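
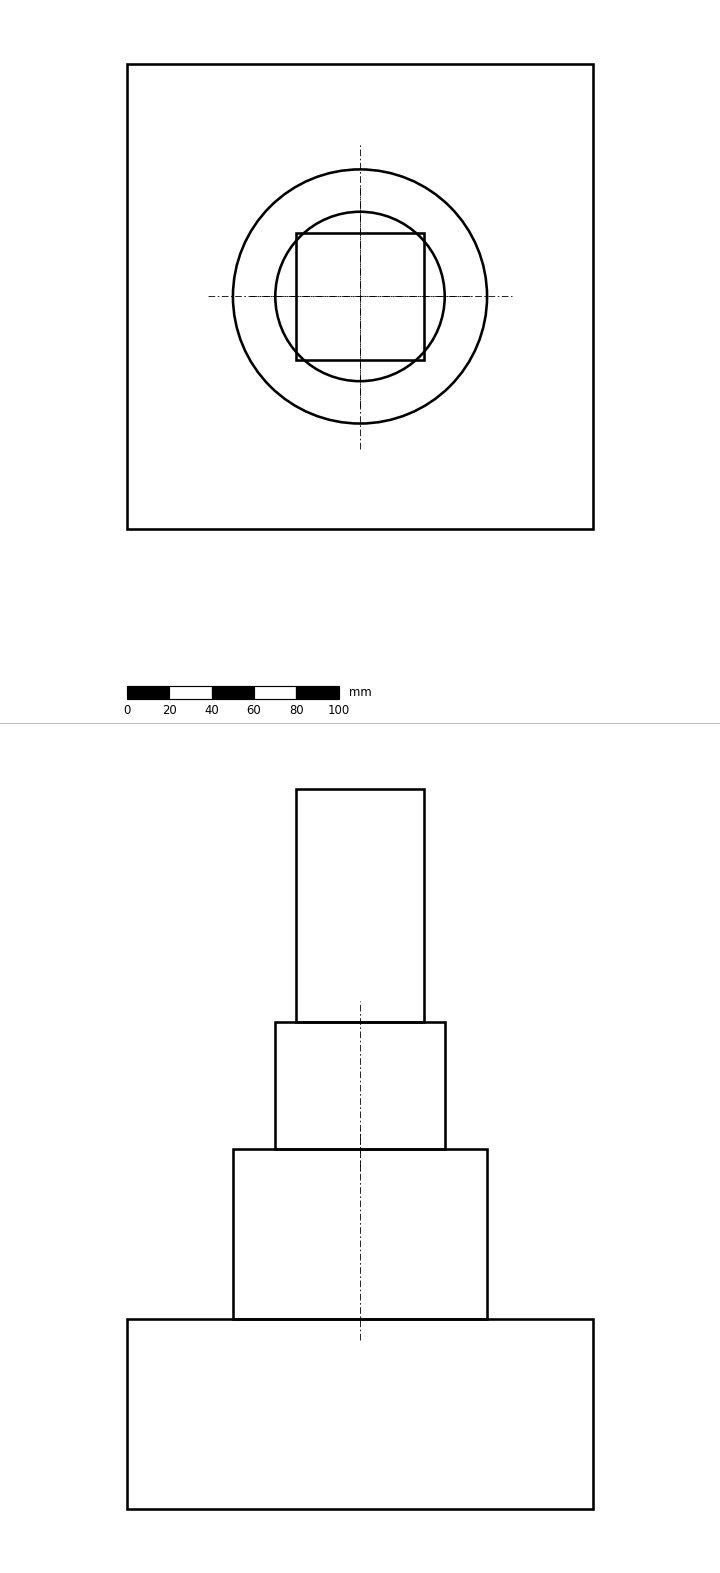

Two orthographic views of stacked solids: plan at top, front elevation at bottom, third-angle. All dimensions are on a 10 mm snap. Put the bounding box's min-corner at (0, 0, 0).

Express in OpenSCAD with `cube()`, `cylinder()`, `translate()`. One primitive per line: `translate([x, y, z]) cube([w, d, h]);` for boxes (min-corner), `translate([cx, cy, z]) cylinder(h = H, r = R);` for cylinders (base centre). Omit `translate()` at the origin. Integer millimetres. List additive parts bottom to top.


cube([220, 220, 90]);
translate([110, 110, 90]) cylinder(h = 80, r = 60);
translate([110, 110, 170]) cylinder(h = 60, r = 40);
translate([80, 80, 230]) cube([60, 60, 110]);


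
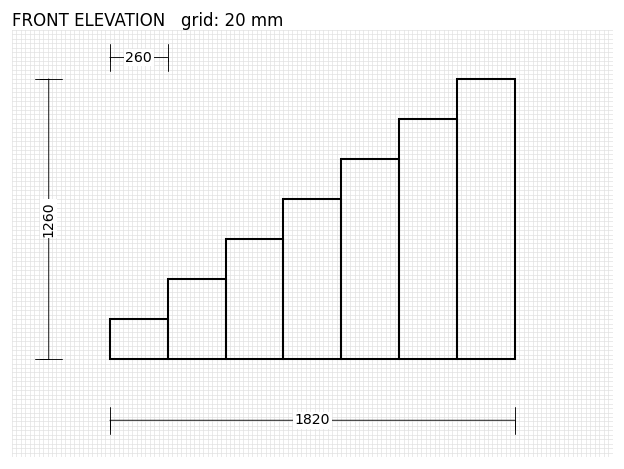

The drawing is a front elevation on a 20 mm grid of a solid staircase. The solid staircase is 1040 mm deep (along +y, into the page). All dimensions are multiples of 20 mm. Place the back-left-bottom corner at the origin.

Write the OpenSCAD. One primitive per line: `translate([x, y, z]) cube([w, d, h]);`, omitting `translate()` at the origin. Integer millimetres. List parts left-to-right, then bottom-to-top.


cube([260, 1040, 180]);
translate([260, 0, 0]) cube([260, 1040, 360]);
translate([520, 0, 0]) cube([260, 1040, 540]);
translate([780, 0, 0]) cube([260, 1040, 720]);
translate([1040, 0, 0]) cube([260, 1040, 900]);
translate([1300, 0, 0]) cube([260, 1040, 1080]);
translate([1560, 0, 0]) cube([260, 1040, 1260]);


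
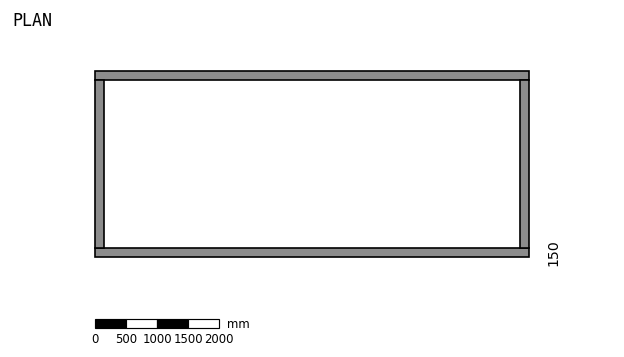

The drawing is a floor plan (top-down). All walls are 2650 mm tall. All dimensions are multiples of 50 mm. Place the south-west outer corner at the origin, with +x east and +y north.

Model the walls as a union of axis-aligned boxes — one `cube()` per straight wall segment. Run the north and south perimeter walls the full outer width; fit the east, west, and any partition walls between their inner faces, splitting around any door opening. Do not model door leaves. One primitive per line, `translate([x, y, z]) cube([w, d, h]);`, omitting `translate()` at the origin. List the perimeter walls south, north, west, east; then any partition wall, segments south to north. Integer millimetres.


cube([7000, 150, 2650]);
translate([0, 2850, 0]) cube([7000, 150, 2650]);
translate([0, 150, 0]) cube([150, 2700, 2650]);
translate([6850, 150, 0]) cube([150, 2700, 2650]);


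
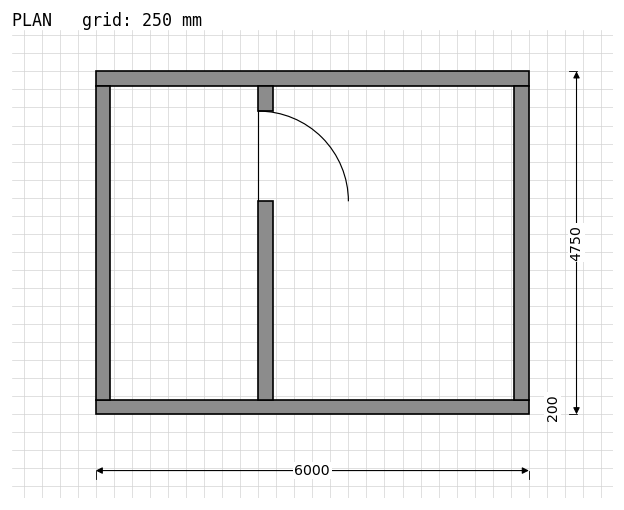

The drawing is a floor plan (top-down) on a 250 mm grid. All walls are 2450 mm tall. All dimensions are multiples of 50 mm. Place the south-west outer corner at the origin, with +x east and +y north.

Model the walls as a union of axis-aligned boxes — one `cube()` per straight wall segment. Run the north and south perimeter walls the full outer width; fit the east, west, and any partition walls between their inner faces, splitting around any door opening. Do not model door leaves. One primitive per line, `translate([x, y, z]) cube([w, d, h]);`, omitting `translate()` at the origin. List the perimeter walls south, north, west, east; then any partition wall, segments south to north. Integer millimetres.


cube([6000, 200, 2450]);
translate([0, 4550, 0]) cube([6000, 200, 2450]);
translate([0, 200, 0]) cube([200, 4350, 2450]);
translate([5800, 200, 0]) cube([200, 4350, 2450]);
translate([2250, 200, 0]) cube([200, 2750, 2450]);
translate([2250, 4200, 0]) cube([200, 350, 2450]);


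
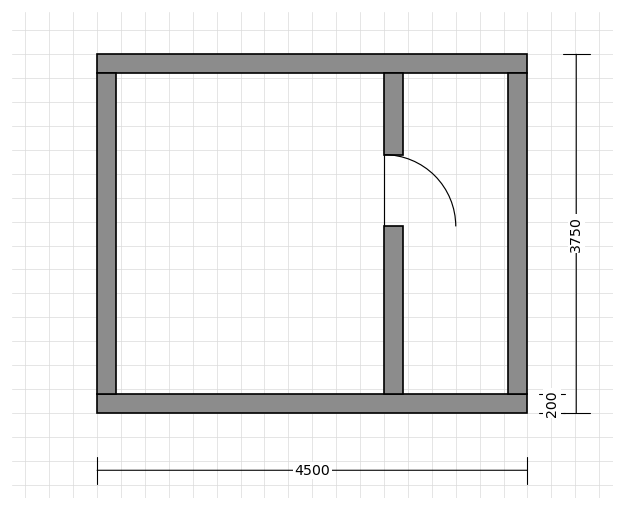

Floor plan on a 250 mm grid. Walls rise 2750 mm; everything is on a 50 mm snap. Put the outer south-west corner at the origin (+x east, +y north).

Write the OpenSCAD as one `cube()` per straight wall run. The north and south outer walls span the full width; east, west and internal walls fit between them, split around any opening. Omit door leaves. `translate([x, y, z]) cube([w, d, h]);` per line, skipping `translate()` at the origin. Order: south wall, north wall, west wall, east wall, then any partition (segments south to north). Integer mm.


cube([4500, 200, 2750]);
translate([0, 3550, 0]) cube([4500, 200, 2750]);
translate([0, 200, 0]) cube([200, 3350, 2750]);
translate([4300, 200, 0]) cube([200, 3350, 2750]);
translate([3000, 200, 0]) cube([200, 1750, 2750]);
translate([3000, 2700, 0]) cube([200, 850, 2750]);


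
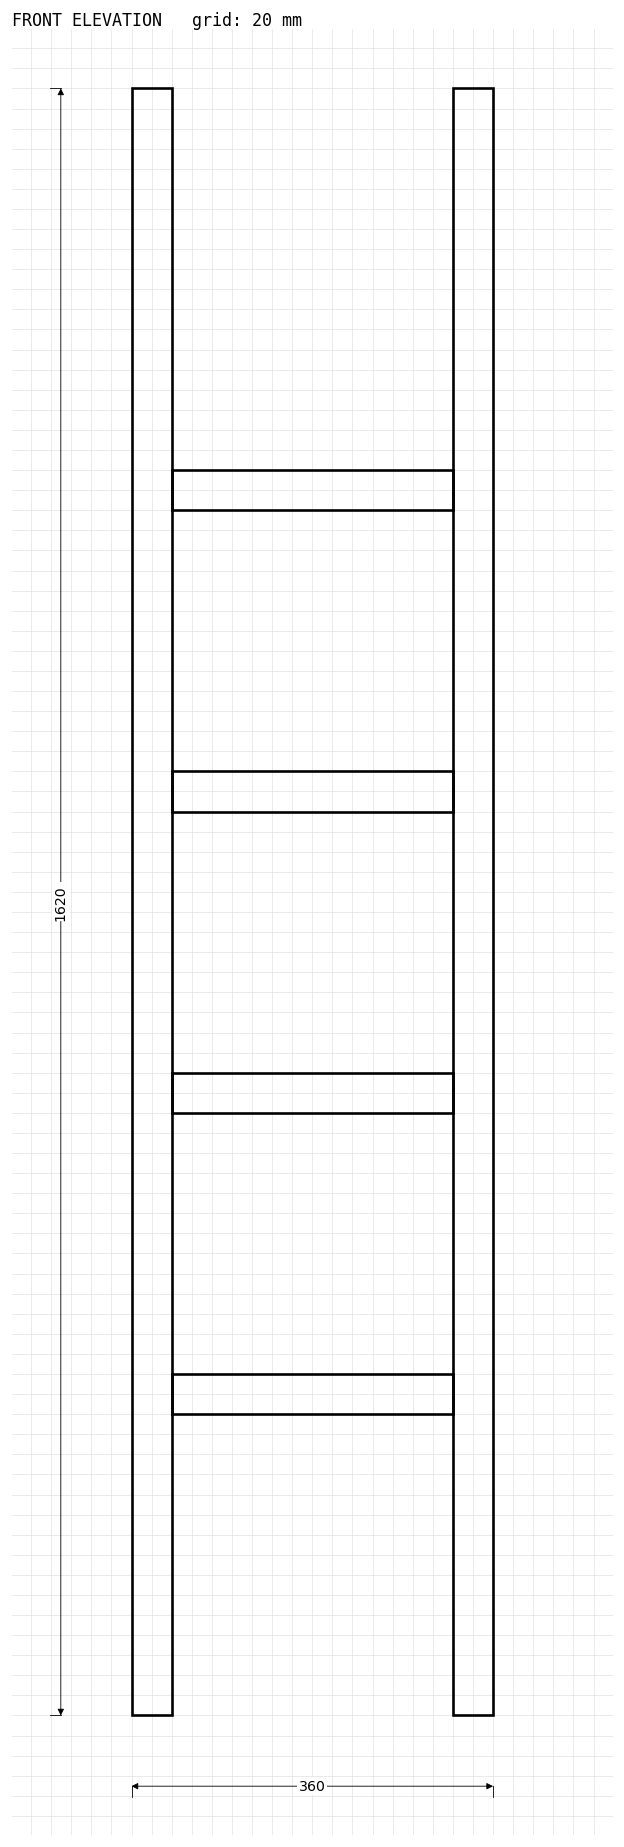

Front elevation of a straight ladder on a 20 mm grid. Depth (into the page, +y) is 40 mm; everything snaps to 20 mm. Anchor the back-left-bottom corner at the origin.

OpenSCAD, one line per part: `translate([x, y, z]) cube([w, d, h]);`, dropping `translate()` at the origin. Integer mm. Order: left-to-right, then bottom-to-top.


cube([40, 40, 1620]);
translate([40, 0, 300]) cube([280, 40, 40]);
translate([40, 0, 600]) cube([280, 40, 40]);
translate([40, 0, 900]) cube([280, 40, 40]);
translate([40, 0, 1200]) cube([280, 40, 40]);
translate([320, 0, 0]) cube([40, 40, 1620]);


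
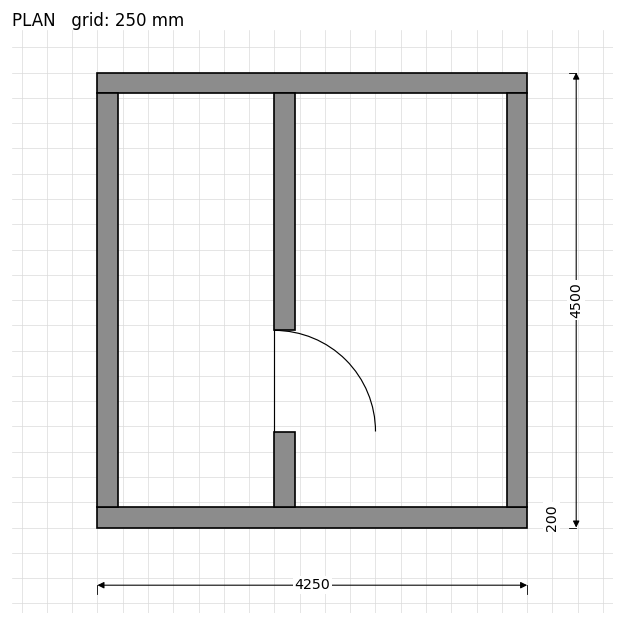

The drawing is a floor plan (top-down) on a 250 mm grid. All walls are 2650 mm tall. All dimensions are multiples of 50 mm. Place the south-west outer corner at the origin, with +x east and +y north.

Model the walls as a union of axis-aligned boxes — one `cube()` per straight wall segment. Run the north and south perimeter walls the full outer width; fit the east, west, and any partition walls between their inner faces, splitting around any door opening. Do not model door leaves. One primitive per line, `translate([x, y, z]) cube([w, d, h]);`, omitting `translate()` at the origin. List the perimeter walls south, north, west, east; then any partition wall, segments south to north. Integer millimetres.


cube([4250, 200, 2650]);
translate([0, 4300, 0]) cube([4250, 200, 2650]);
translate([0, 200, 0]) cube([200, 4100, 2650]);
translate([4050, 200, 0]) cube([200, 4100, 2650]);
translate([1750, 200, 0]) cube([200, 750, 2650]);
translate([1750, 1950, 0]) cube([200, 2350, 2650]);


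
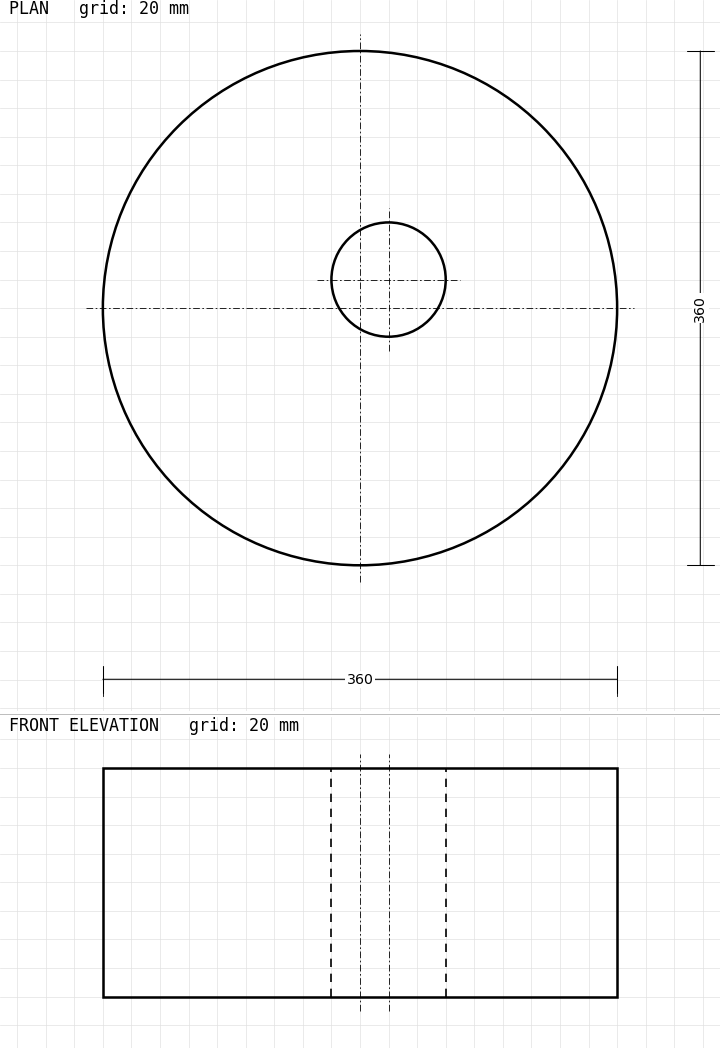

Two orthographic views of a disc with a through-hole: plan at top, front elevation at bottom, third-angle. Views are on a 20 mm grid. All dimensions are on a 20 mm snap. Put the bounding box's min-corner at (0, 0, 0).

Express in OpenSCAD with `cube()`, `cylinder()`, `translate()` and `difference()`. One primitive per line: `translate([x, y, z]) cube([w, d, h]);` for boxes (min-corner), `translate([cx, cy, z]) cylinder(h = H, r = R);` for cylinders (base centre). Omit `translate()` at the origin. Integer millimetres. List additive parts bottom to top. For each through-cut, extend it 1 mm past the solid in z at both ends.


difference() {
  translate([180, 180, 0]) cylinder(h = 160, r = 180);
  translate([200, 200, -1]) cylinder(h = 162, r = 40);
}


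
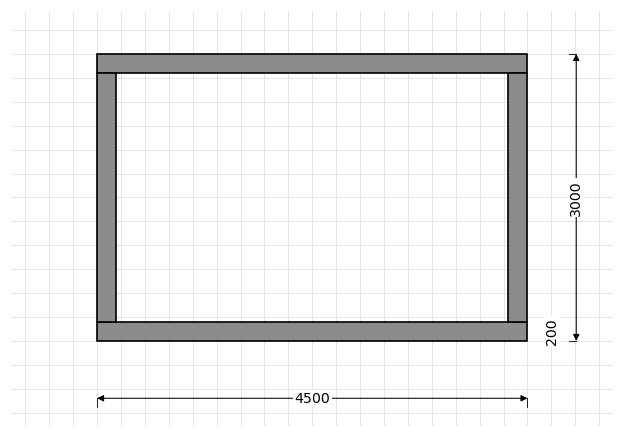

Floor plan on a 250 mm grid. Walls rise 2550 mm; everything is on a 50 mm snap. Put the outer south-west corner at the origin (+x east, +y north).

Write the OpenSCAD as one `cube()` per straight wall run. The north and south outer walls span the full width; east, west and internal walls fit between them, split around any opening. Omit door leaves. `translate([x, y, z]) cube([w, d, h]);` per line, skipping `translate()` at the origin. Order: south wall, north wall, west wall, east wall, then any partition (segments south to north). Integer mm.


cube([4500, 200, 2550]);
translate([0, 2800, 0]) cube([4500, 200, 2550]);
translate([0, 200, 0]) cube([200, 2600, 2550]);
translate([4300, 200, 0]) cube([200, 2600, 2550]);


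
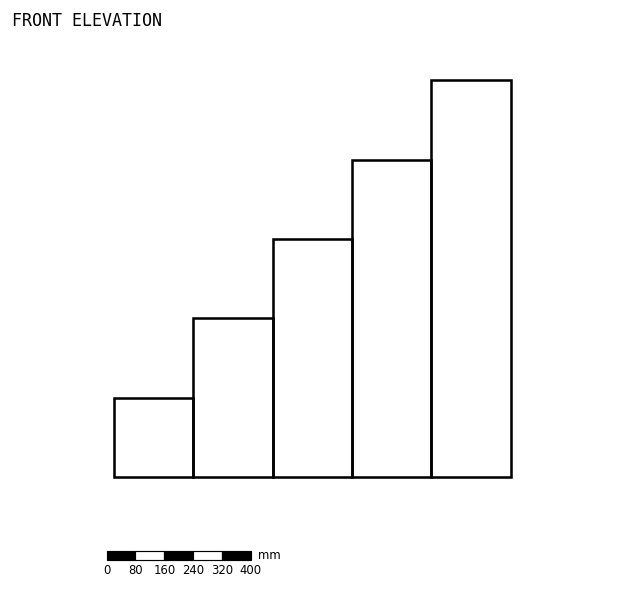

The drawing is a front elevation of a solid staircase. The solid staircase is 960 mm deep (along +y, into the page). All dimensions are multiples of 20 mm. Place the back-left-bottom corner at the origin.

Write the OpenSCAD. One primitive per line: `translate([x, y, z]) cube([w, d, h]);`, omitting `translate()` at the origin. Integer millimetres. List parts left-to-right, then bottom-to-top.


cube([220, 960, 220]);
translate([220, 0, 0]) cube([220, 960, 440]);
translate([440, 0, 0]) cube([220, 960, 660]);
translate([660, 0, 0]) cube([220, 960, 880]);
translate([880, 0, 0]) cube([220, 960, 1100]);


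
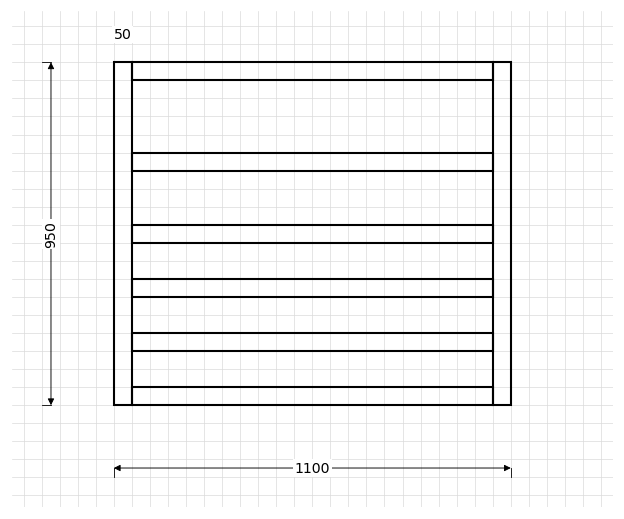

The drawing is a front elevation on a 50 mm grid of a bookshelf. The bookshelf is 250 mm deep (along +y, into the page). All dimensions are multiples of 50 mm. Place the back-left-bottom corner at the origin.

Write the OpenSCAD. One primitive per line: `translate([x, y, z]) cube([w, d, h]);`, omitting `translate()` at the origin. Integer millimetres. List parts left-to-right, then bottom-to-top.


cube([50, 250, 950]);
translate([50, 0, 0]) cube([1000, 250, 50]);
translate([50, 0, 150]) cube([1000, 250, 50]);
translate([50, 0, 300]) cube([1000, 250, 50]);
translate([50, 0, 450]) cube([1000, 250, 50]);
translate([50, 0, 650]) cube([1000, 250, 50]);
translate([50, 0, 900]) cube([1000, 250, 50]);
translate([1050, 0, 0]) cube([50, 250, 950]);


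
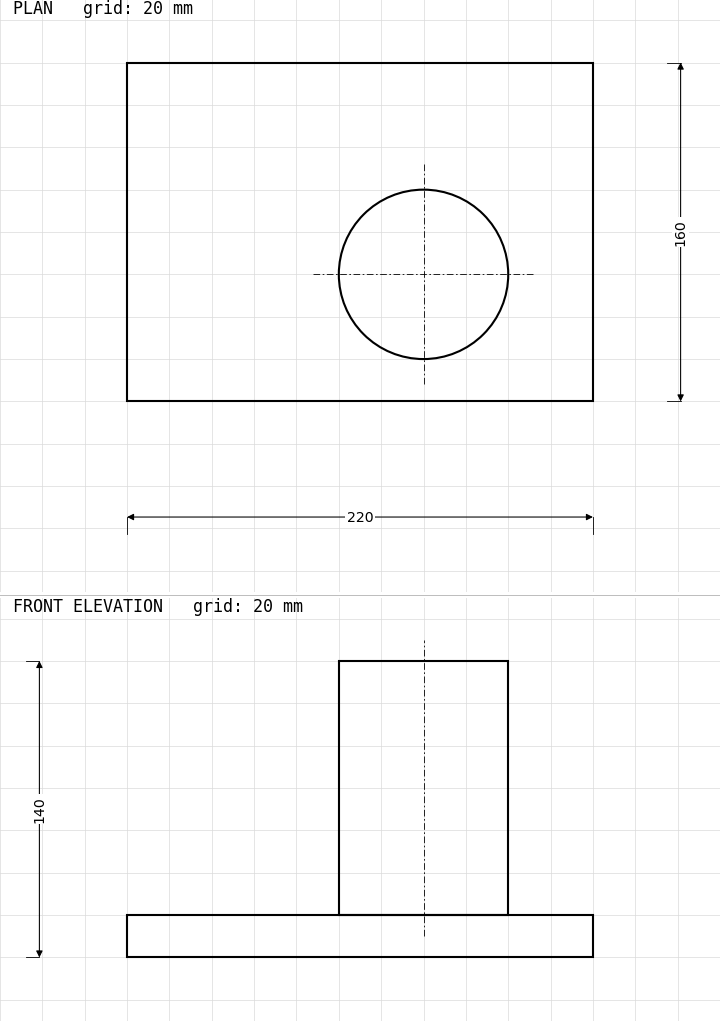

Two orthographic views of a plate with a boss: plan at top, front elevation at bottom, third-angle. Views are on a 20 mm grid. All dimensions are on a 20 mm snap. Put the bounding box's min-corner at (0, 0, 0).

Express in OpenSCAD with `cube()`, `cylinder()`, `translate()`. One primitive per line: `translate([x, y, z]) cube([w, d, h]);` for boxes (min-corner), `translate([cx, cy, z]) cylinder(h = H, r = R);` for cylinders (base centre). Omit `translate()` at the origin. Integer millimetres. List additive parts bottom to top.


cube([220, 160, 20]);
translate([140, 60, 20]) cylinder(h = 120, r = 40);


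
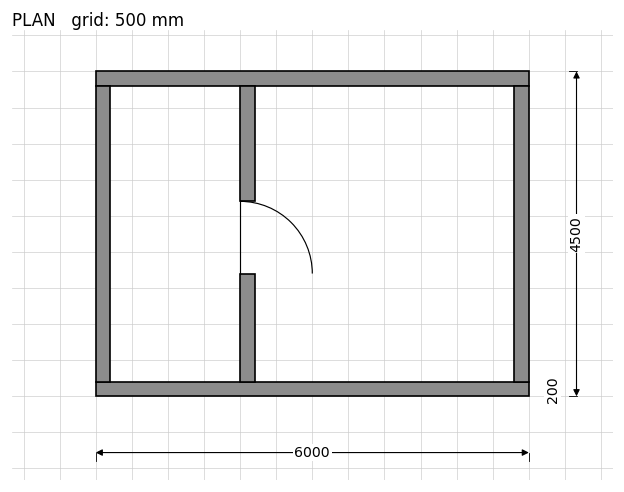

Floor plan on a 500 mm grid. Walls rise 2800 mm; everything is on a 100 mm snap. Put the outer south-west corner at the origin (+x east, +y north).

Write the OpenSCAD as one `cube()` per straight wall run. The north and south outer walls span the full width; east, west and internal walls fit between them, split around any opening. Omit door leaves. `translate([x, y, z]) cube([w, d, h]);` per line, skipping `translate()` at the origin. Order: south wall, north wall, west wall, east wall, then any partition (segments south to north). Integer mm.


cube([6000, 200, 2800]);
translate([0, 4300, 0]) cube([6000, 200, 2800]);
translate([0, 200, 0]) cube([200, 4100, 2800]);
translate([5800, 200, 0]) cube([200, 4100, 2800]);
translate([2000, 200, 0]) cube([200, 1500, 2800]);
translate([2000, 2700, 0]) cube([200, 1600, 2800]);


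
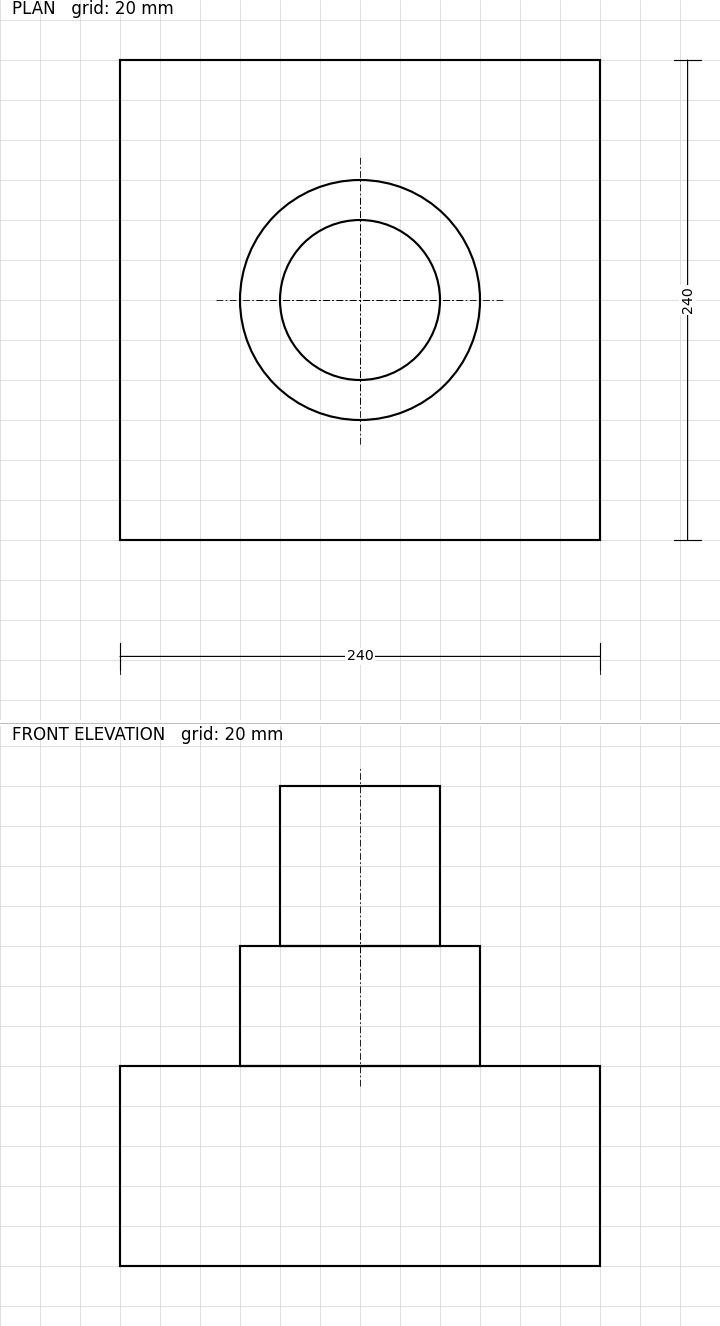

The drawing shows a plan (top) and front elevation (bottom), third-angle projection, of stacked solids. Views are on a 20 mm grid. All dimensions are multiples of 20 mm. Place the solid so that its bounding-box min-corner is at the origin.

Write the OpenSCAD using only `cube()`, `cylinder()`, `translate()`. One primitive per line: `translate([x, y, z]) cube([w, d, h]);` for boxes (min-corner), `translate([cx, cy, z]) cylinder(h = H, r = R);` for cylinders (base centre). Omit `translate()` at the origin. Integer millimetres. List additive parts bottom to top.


cube([240, 240, 100]);
translate([120, 120, 100]) cylinder(h = 60, r = 60);
translate([120, 120, 160]) cylinder(h = 80, r = 40);


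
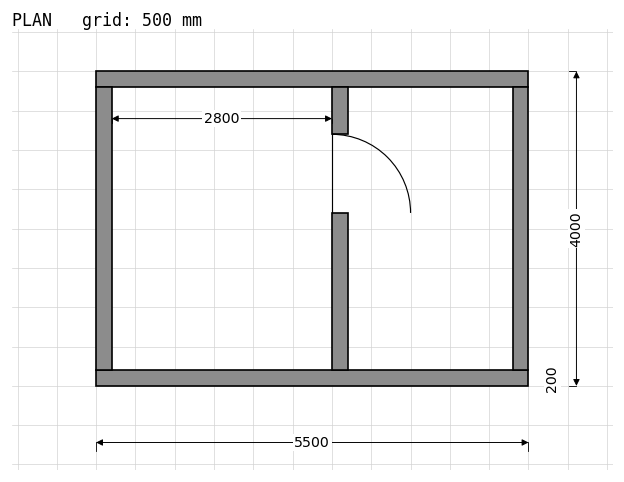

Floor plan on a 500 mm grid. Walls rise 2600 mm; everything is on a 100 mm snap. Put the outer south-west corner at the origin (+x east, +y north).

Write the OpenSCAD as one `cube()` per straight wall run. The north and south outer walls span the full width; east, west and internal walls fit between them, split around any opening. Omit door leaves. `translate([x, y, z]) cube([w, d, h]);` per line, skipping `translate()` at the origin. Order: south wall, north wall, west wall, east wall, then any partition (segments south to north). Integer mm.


cube([5500, 200, 2600]);
translate([0, 3800, 0]) cube([5500, 200, 2600]);
translate([0, 200, 0]) cube([200, 3600, 2600]);
translate([5300, 200, 0]) cube([200, 3600, 2600]);
translate([3000, 200, 0]) cube([200, 2000, 2600]);
translate([3000, 3200, 0]) cube([200, 600, 2600]);


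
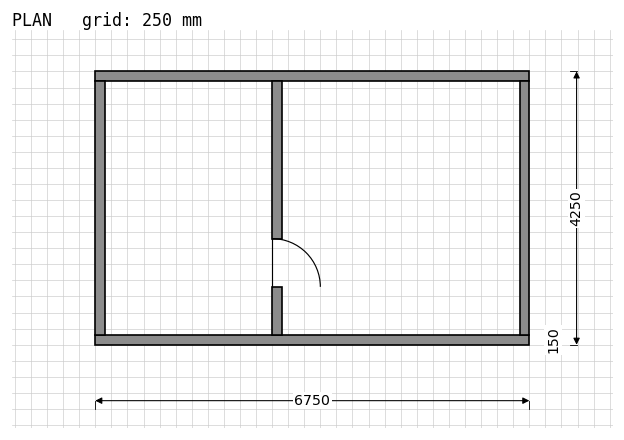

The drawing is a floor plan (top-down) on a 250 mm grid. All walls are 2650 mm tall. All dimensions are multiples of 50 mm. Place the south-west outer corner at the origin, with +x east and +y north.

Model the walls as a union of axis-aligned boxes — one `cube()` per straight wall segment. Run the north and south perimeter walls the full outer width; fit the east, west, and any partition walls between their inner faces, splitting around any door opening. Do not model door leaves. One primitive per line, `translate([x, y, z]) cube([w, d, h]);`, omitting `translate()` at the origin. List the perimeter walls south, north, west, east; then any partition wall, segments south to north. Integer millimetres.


cube([6750, 150, 2650]);
translate([0, 4100, 0]) cube([6750, 150, 2650]);
translate([0, 150, 0]) cube([150, 3950, 2650]);
translate([6600, 150, 0]) cube([150, 3950, 2650]);
translate([2750, 150, 0]) cube([150, 750, 2650]);
translate([2750, 1650, 0]) cube([150, 2450, 2650]);


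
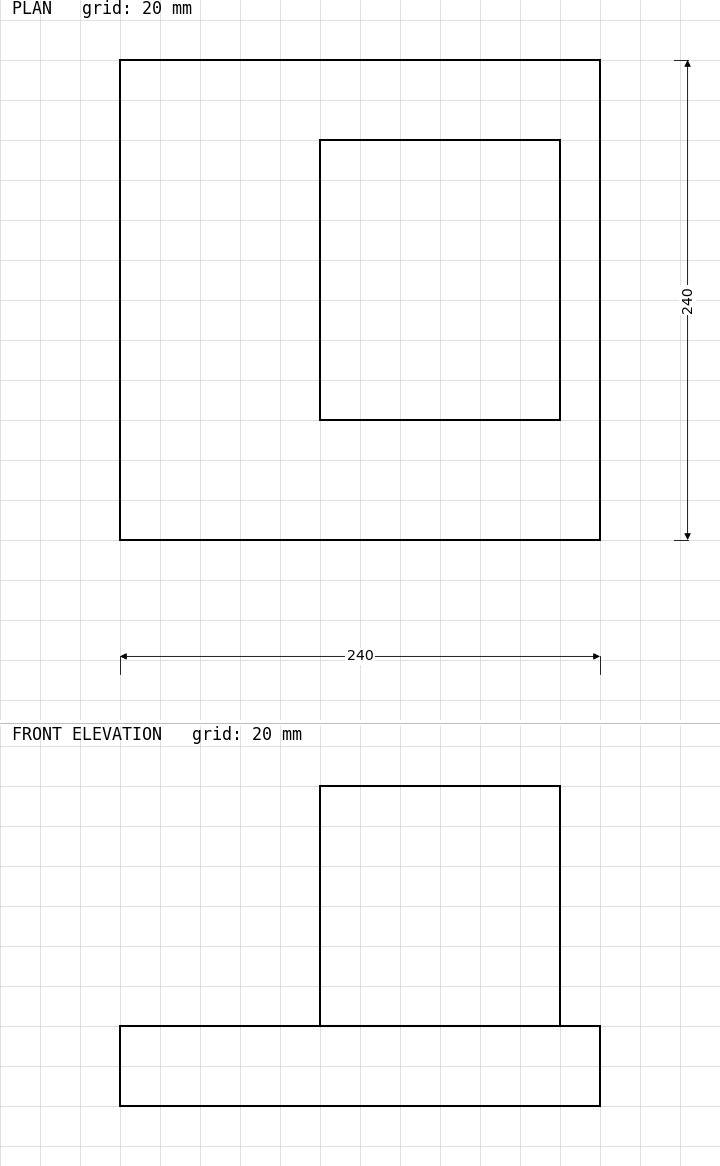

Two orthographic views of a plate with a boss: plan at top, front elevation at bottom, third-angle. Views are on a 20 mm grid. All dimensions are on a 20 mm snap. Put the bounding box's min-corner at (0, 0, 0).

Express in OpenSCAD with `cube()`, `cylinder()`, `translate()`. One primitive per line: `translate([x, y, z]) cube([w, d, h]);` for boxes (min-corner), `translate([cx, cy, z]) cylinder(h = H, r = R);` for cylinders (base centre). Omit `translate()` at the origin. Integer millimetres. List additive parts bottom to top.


cube([240, 240, 40]);
translate([100, 60, 40]) cube([120, 140, 120]);


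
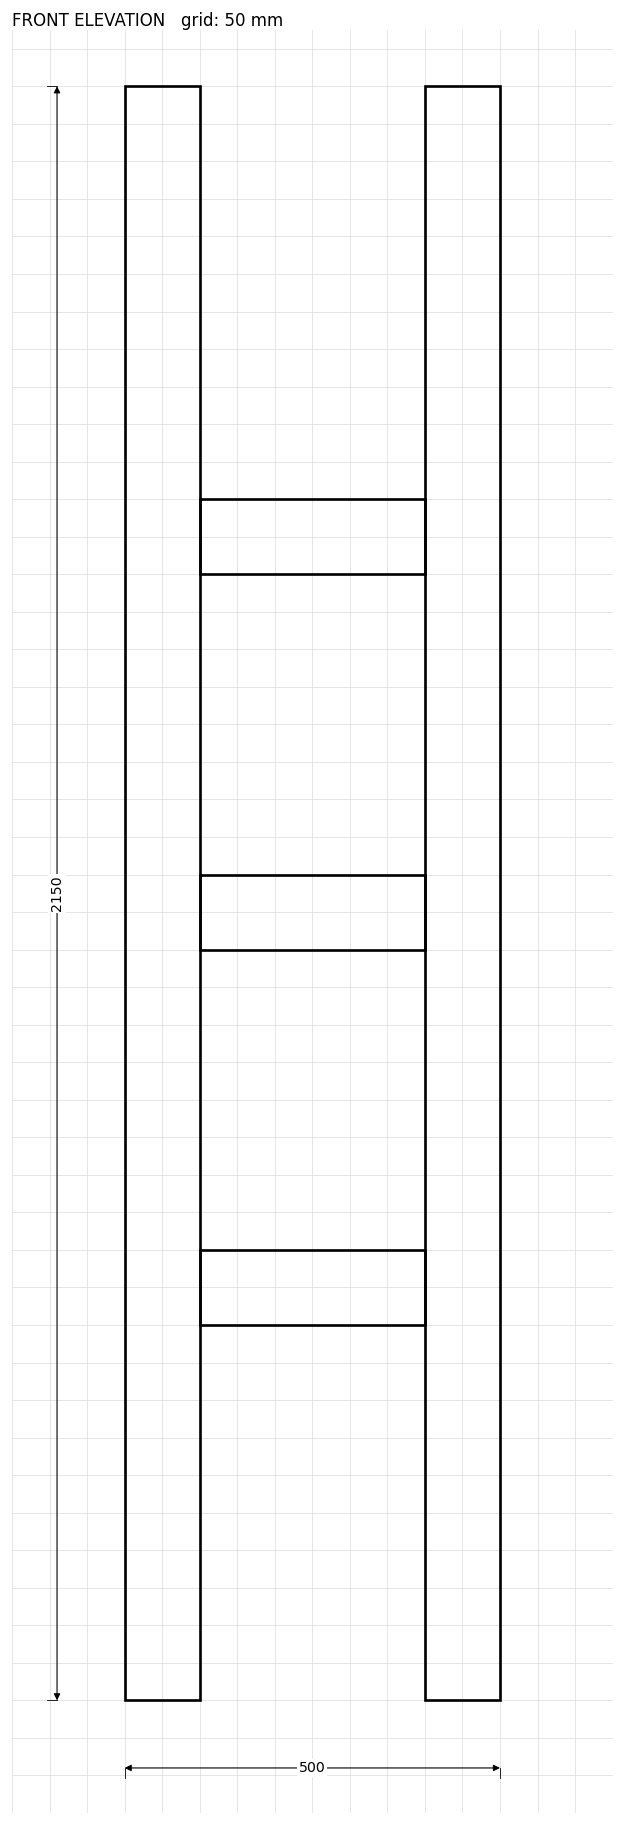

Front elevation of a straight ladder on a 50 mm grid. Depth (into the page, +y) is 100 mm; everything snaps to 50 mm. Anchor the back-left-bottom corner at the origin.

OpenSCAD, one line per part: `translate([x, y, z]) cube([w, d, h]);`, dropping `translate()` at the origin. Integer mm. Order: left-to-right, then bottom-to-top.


cube([100, 100, 2150]);
translate([100, 0, 500]) cube([300, 100, 100]);
translate([100, 0, 1000]) cube([300, 100, 100]);
translate([100, 0, 1500]) cube([300, 100, 100]);
translate([400, 0, 0]) cube([100, 100, 2150]);


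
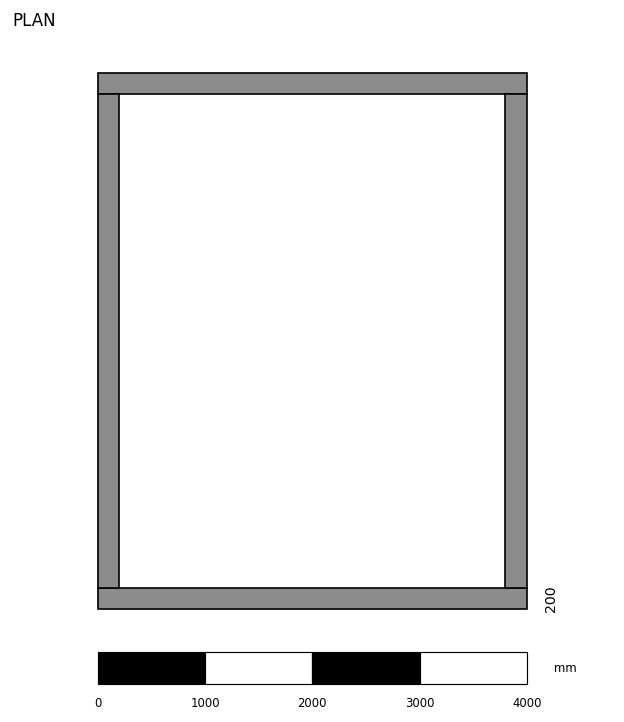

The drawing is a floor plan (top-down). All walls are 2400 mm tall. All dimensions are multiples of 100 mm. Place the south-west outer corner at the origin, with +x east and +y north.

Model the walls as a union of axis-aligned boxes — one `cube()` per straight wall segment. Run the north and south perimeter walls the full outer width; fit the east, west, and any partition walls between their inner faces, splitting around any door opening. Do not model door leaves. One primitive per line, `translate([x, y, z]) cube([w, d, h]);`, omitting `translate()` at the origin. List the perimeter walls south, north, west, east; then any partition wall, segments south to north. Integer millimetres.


cube([4000, 200, 2400]);
translate([0, 4800, 0]) cube([4000, 200, 2400]);
translate([0, 200, 0]) cube([200, 4600, 2400]);
translate([3800, 200, 0]) cube([200, 4600, 2400]);


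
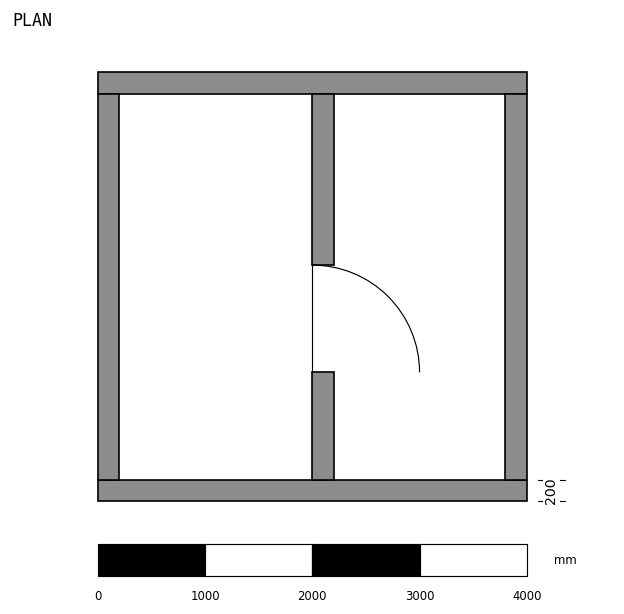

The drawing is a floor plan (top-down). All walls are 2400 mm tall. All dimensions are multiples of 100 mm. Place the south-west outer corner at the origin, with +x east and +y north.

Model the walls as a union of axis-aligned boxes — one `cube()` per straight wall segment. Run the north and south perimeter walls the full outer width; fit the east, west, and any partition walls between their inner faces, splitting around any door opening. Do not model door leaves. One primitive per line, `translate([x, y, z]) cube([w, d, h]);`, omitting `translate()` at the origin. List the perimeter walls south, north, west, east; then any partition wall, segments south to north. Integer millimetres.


cube([4000, 200, 2400]);
translate([0, 3800, 0]) cube([4000, 200, 2400]);
translate([0, 200, 0]) cube([200, 3600, 2400]);
translate([3800, 200, 0]) cube([200, 3600, 2400]);
translate([2000, 200, 0]) cube([200, 1000, 2400]);
translate([2000, 2200, 0]) cube([200, 1600, 2400]);


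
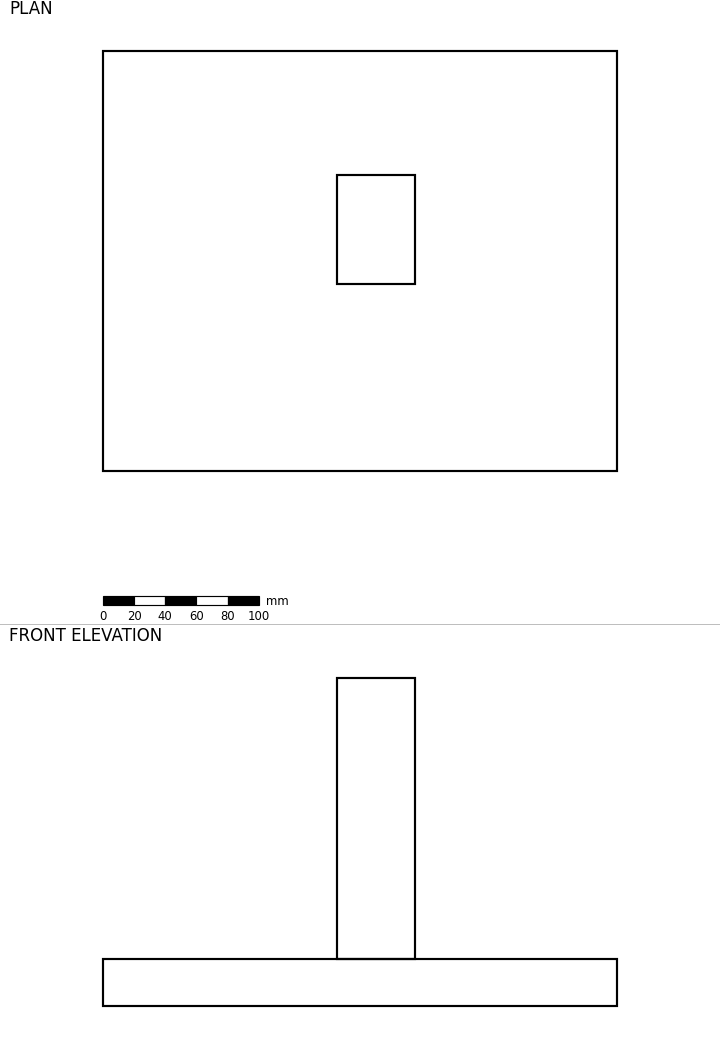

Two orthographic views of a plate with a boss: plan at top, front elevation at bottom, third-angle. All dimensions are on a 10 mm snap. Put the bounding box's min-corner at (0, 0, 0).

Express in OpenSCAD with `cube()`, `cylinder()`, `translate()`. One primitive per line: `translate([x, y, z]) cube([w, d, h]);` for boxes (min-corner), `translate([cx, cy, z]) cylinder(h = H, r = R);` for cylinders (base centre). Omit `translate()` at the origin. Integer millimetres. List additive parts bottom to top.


cube([330, 270, 30]);
translate([150, 120, 30]) cube([50, 70, 180]);


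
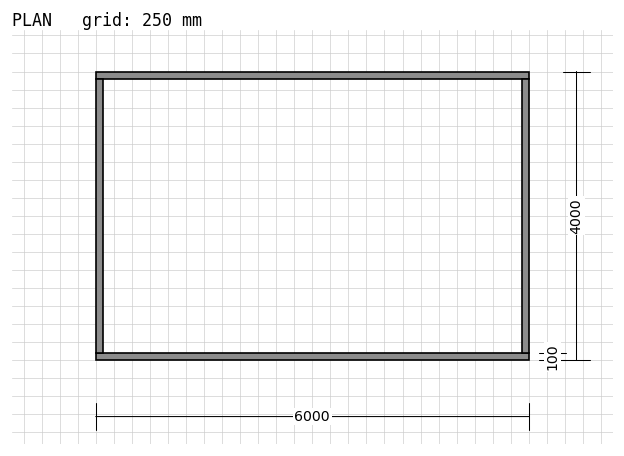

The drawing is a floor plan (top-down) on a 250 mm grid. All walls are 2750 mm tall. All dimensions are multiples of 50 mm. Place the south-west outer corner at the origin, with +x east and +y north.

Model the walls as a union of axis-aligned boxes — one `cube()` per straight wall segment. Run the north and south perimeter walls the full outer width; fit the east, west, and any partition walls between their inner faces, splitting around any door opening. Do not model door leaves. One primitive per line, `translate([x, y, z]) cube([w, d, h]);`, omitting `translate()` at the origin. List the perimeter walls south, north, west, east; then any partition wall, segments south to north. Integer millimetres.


cube([6000, 100, 2750]);
translate([0, 3900, 0]) cube([6000, 100, 2750]);
translate([0, 100, 0]) cube([100, 3800, 2750]);
translate([5900, 100, 0]) cube([100, 3800, 2750]);


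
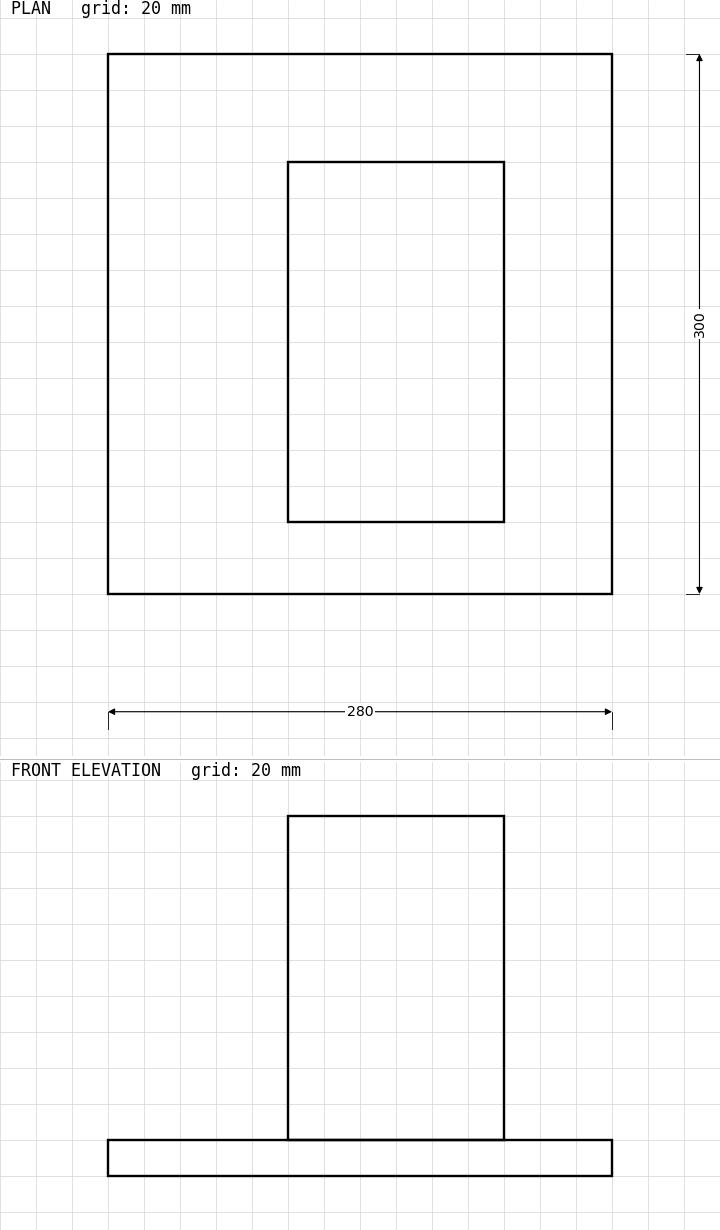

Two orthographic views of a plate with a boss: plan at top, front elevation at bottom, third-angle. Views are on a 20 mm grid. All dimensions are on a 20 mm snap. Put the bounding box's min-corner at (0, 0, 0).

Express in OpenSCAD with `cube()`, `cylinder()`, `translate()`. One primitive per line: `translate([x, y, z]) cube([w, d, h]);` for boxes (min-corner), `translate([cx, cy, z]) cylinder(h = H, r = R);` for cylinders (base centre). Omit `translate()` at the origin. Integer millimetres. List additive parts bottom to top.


cube([280, 300, 20]);
translate([100, 40, 20]) cube([120, 200, 180]);


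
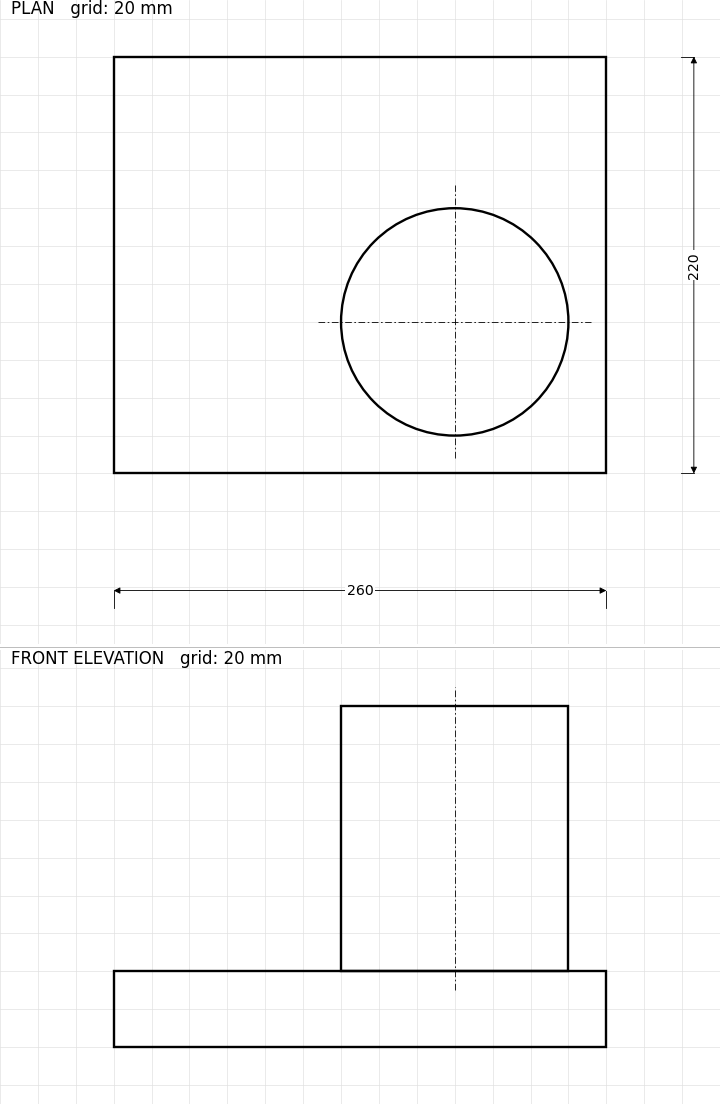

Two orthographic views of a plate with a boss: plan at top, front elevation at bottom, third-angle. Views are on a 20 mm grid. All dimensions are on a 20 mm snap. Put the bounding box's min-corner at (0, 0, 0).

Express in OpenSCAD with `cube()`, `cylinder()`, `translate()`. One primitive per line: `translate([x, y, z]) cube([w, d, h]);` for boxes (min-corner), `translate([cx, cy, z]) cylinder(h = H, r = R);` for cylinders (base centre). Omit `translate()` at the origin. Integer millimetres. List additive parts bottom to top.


cube([260, 220, 40]);
translate([180, 80, 40]) cylinder(h = 140, r = 60);


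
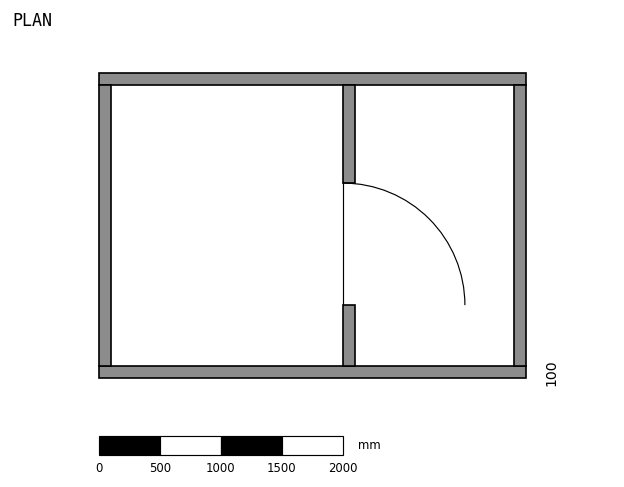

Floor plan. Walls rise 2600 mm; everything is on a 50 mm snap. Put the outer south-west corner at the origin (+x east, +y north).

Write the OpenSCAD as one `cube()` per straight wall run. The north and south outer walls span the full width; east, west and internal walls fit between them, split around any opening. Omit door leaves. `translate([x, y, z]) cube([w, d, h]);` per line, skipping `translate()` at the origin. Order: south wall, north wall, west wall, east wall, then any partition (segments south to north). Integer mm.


cube([3500, 100, 2600]);
translate([0, 2400, 0]) cube([3500, 100, 2600]);
translate([0, 100, 0]) cube([100, 2300, 2600]);
translate([3400, 100, 0]) cube([100, 2300, 2600]);
translate([2000, 100, 0]) cube([100, 500, 2600]);
translate([2000, 1600, 0]) cube([100, 800, 2600]);


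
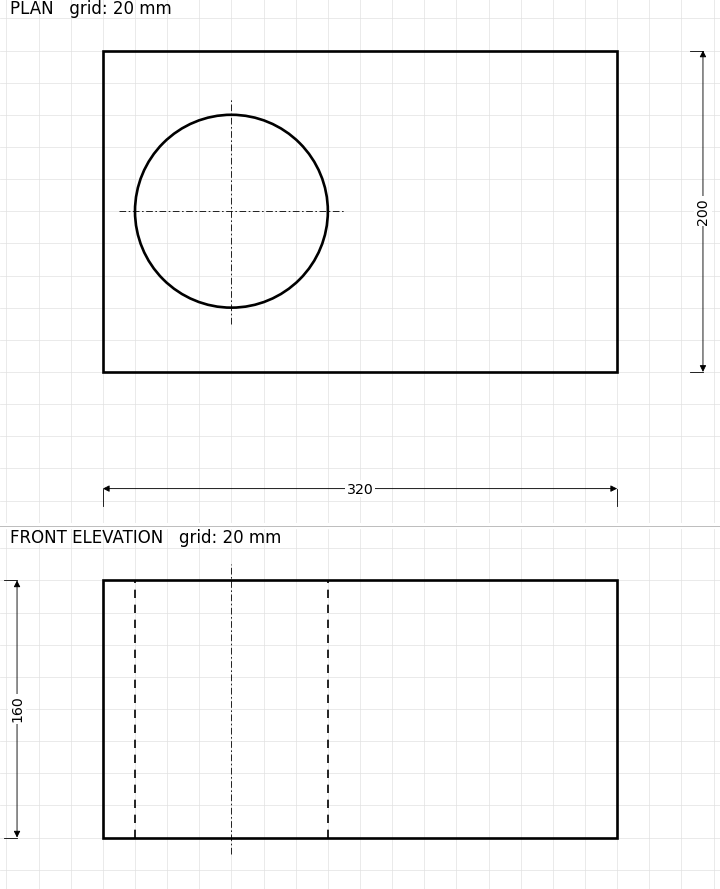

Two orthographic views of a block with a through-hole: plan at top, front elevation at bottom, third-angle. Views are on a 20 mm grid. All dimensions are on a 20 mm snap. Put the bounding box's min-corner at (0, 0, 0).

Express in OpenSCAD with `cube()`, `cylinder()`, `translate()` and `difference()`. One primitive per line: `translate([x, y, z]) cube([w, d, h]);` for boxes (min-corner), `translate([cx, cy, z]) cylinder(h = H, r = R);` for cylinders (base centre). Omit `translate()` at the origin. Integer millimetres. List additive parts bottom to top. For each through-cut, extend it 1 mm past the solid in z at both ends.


difference() {
  cube([320, 200, 160]);
  translate([80, 100, -1]) cylinder(h = 162, r = 60);
}


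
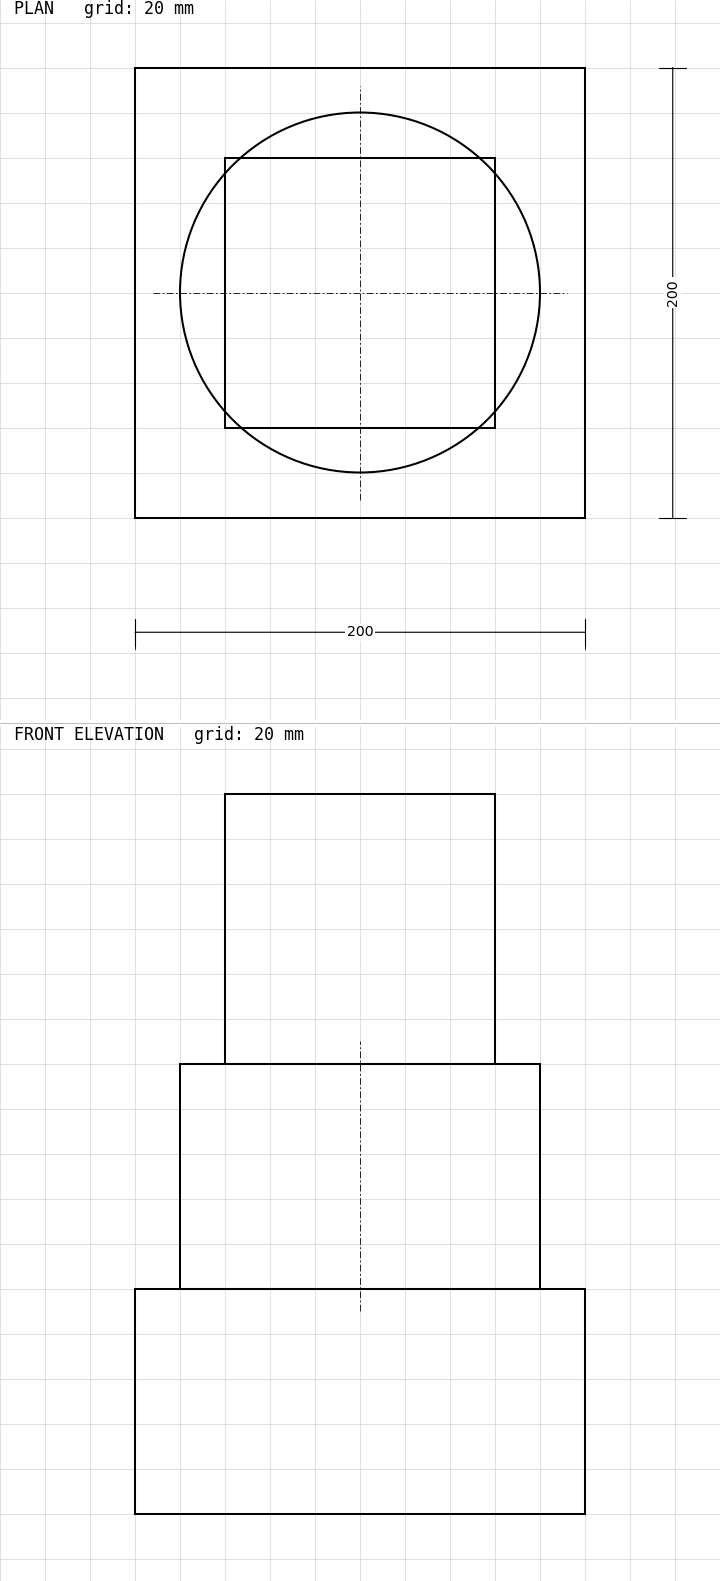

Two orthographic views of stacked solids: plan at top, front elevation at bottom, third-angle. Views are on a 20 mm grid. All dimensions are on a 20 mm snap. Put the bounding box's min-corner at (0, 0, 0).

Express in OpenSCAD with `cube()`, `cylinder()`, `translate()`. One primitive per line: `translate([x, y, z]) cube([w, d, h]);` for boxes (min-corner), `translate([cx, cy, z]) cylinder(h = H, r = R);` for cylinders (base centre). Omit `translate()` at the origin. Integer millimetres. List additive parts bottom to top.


cube([200, 200, 100]);
translate([100, 100, 100]) cylinder(h = 100, r = 80);
translate([40, 40, 200]) cube([120, 120, 120]);


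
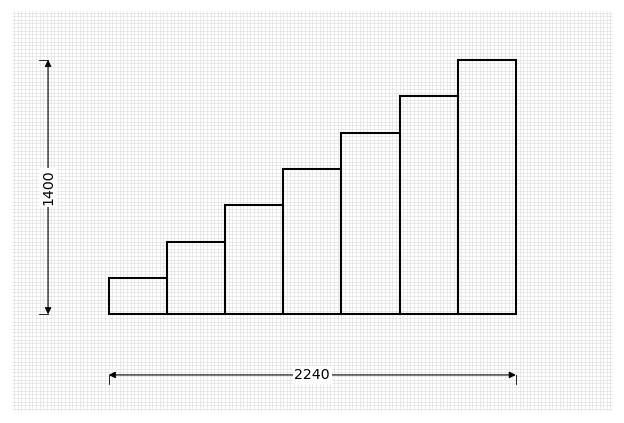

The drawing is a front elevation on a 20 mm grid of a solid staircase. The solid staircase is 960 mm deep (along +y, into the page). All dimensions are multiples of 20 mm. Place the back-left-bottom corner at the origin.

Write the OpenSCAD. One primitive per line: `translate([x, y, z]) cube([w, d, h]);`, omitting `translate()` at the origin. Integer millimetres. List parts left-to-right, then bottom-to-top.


cube([320, 960, 200]);
translate([320, 0, 0]) cube([320, 960, 400]);
translate([640, 0, 0]) cube([320, 960, 600]);
translate([960, 0, 0]) cube([320, 960, 800]);
translate([1280, 0, 0]) cube([320, 960, 1000]);
translate([1600, 0, 0]) cube([320, 960, 1200]);
translate([1920, 0, 0]) cube([320, 960, 1400]);


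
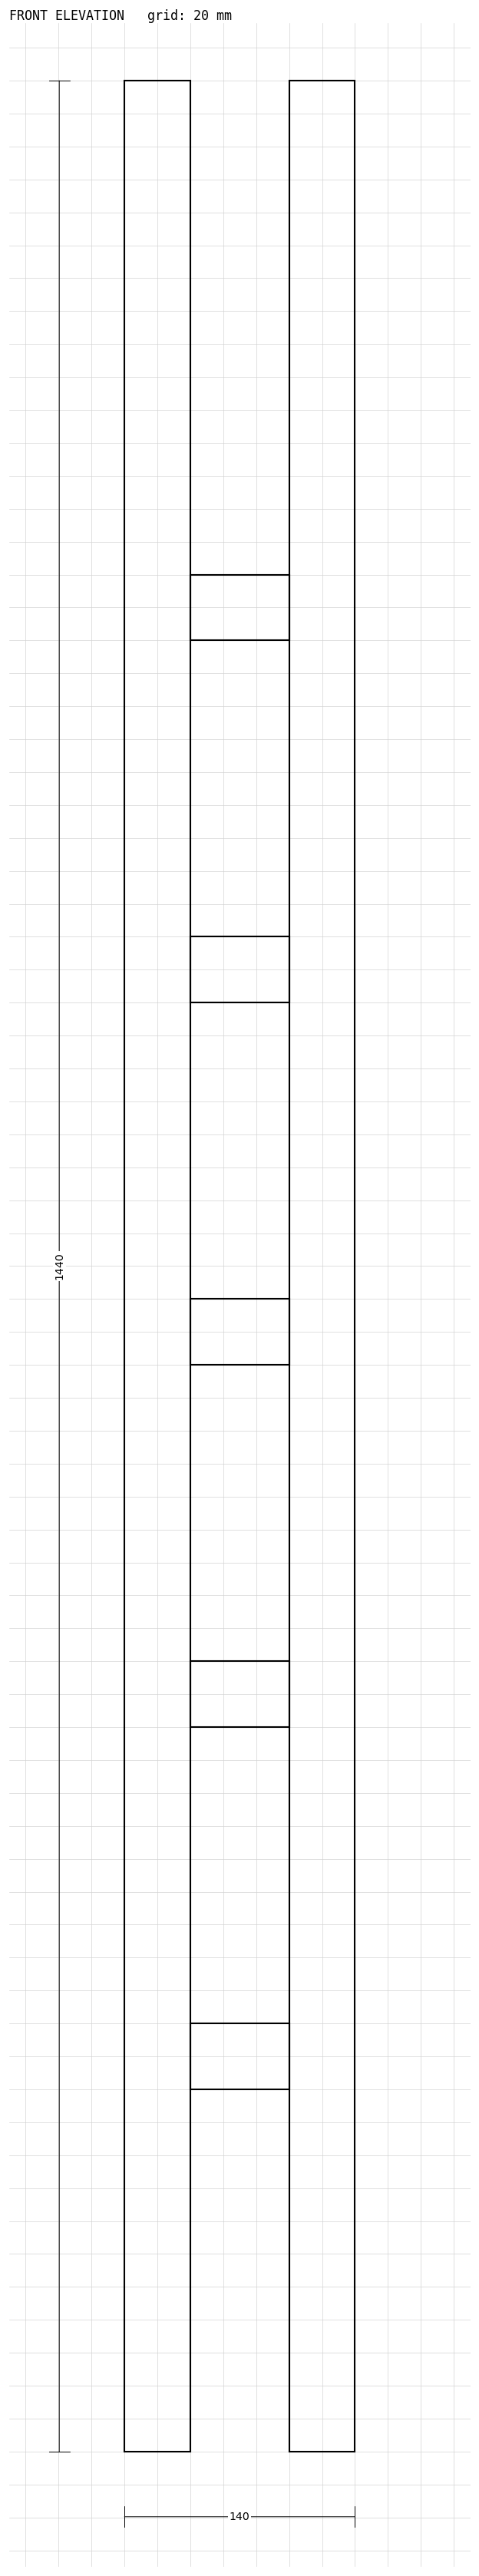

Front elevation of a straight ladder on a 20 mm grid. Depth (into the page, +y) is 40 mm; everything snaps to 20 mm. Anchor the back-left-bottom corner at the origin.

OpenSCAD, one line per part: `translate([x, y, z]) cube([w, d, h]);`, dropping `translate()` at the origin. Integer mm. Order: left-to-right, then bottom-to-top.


cube([40, 40, 1440]);
translate([40, 0, 220]) cube([60, 40, 40]);
translate([40, 0, 440]) cube([60, 40, 40]);
translate([40, 0, 660]) cube([60, 40, 40]);
translate([40, 0, 880]) cube([60, 40, 40]);
translate([40, 0, 1100]) cube([60, 40, 40]);
translate([100, 0, 0]) cube([40, 40, 1440]);


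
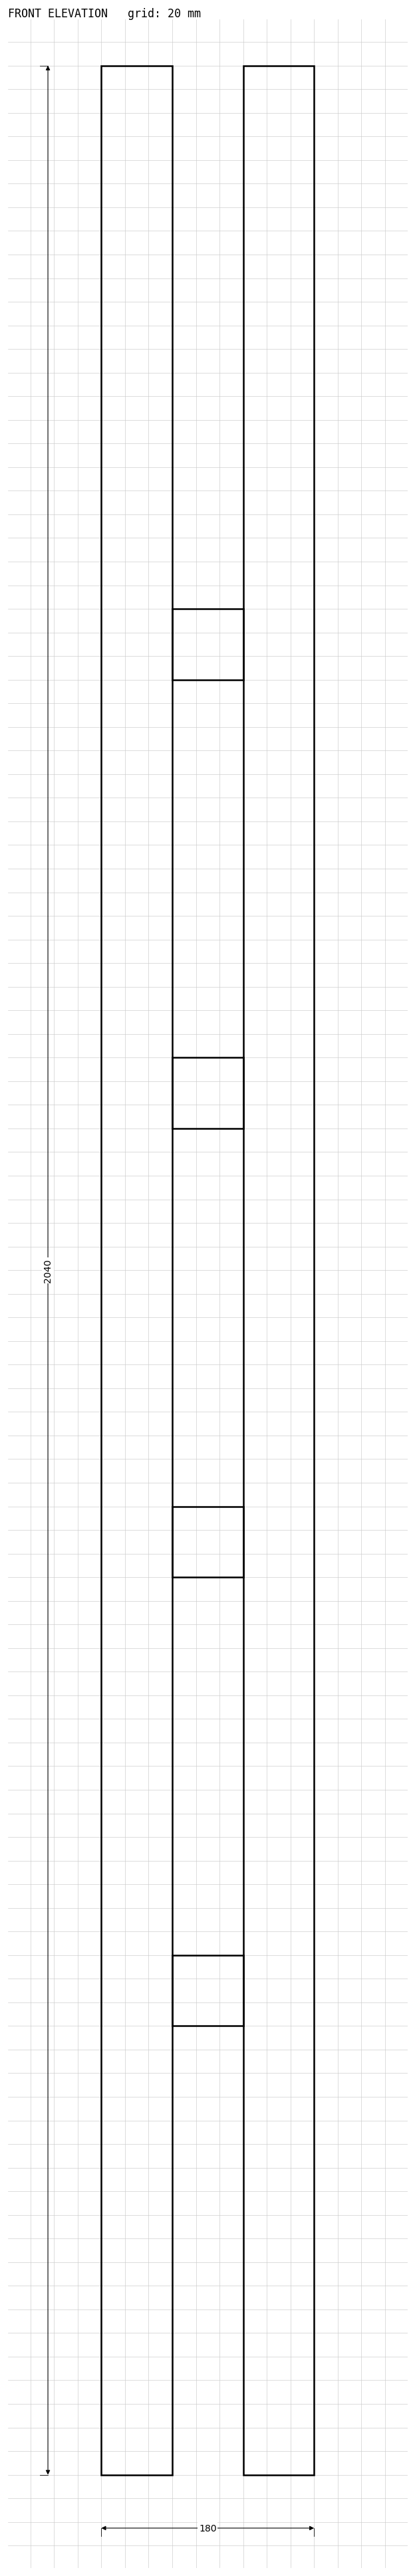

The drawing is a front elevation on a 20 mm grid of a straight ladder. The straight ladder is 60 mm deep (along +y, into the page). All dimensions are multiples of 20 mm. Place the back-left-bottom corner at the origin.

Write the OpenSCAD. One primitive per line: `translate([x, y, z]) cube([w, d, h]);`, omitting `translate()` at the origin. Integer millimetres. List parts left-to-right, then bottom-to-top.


cube([60, 60, 2040]);
translate([60, 0, 380]) cube([60, 60, 60]);
translate([60, 0, 760]) cube([60, 60, 60]);
translate([60, 0, 1140]) cube([60, 60, 60]);
translate([60, 0, 1520]) cube([60, 60, 60]);
translate([120, 0, 0]) cube([60, 60, 2040]);


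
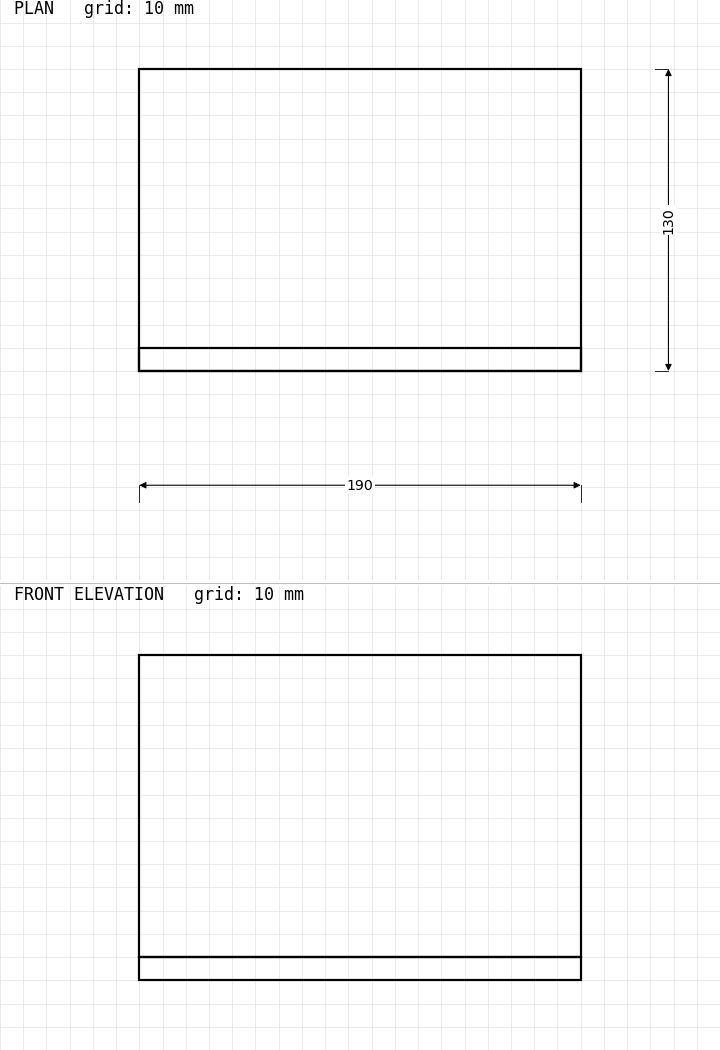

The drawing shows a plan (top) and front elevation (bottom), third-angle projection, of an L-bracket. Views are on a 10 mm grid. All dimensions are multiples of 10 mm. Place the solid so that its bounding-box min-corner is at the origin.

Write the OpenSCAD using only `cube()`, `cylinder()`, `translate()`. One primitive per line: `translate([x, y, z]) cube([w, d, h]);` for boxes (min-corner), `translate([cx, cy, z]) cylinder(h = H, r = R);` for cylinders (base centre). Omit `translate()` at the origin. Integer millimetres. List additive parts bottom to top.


cube([190, 130, 10]);
translate([0, 0, 10]) cube([190, 10, 130]);


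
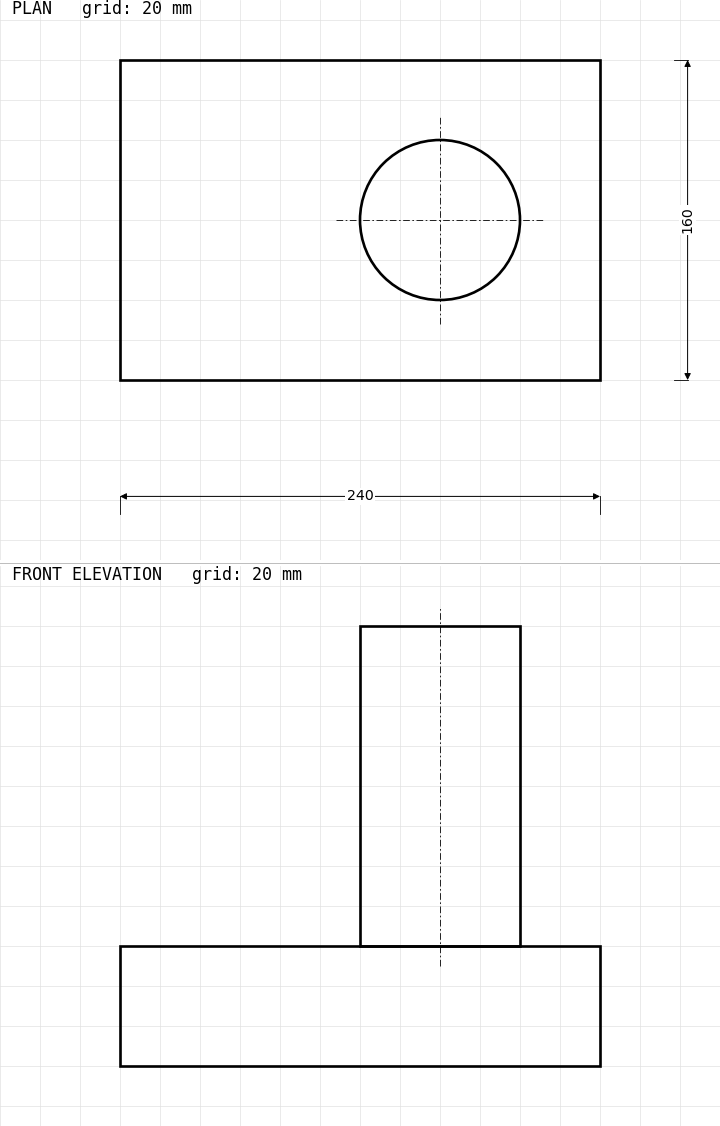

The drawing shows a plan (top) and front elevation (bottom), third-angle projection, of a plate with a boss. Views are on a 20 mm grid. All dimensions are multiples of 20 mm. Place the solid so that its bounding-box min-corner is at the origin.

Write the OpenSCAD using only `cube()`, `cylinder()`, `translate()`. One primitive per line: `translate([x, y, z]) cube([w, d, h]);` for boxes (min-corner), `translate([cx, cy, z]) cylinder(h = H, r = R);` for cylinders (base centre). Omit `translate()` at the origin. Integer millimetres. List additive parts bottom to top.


cube([240, 160, 60]);
translate([160, 80, 60]) cylinder(h = 160, r = 40);


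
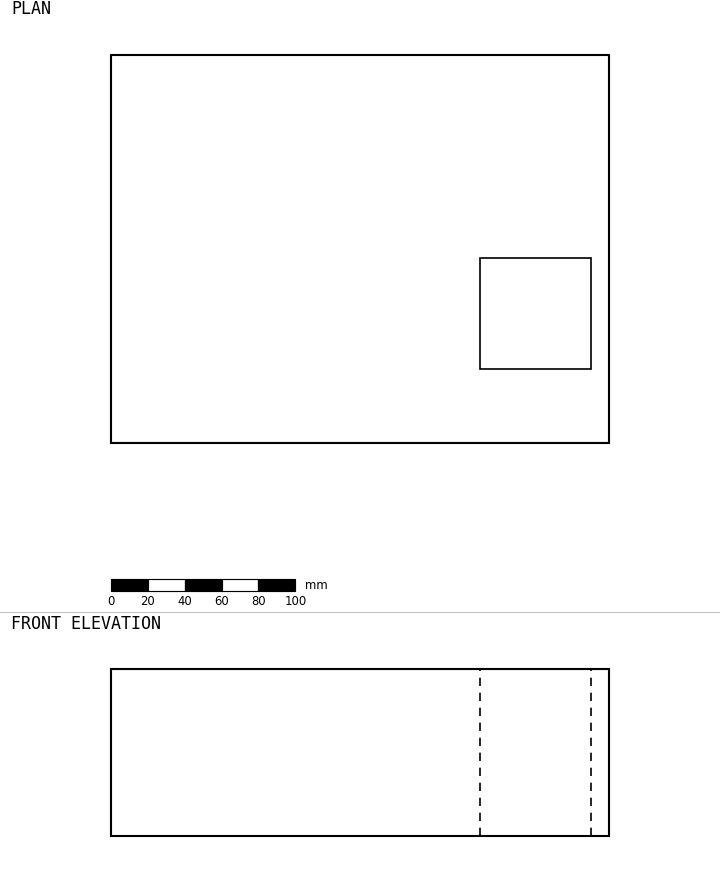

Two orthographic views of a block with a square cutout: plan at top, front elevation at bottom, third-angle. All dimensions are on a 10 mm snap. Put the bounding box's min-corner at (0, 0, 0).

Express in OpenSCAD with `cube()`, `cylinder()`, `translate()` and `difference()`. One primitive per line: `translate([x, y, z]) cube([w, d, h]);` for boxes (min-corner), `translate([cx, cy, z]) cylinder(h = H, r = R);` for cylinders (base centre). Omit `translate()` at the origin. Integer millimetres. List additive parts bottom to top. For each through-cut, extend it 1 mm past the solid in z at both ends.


difference() {
  cube([270, 210, 90]);
  translate([200, 40, -1]) cube([60, 60, 92]);
}


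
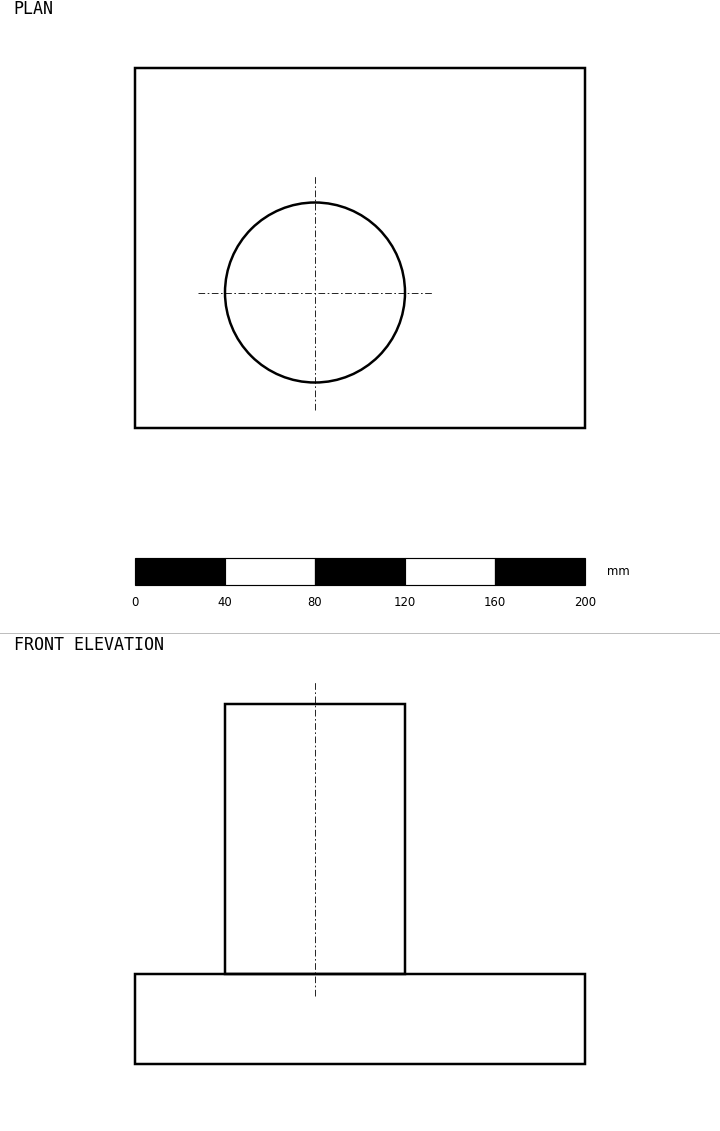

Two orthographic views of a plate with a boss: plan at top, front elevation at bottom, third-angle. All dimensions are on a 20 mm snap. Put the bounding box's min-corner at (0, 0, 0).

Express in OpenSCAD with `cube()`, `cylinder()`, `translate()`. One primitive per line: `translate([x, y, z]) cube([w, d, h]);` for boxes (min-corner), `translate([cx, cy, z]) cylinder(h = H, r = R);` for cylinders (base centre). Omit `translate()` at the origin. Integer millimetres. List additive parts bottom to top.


cube([200, 160, 40]);
translate([80, 60, 40]) cylinder(h = 120, r = 40);


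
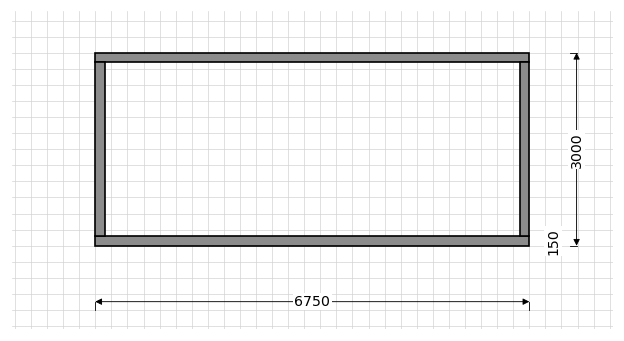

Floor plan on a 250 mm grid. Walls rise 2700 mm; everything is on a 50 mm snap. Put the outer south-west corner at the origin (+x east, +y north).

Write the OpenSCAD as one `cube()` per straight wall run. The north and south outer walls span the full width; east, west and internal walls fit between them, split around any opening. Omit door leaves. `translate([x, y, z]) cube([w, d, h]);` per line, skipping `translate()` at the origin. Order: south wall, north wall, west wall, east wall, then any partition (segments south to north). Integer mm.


cube([6750, 150, 2700]);
translate([0, 2850, 0]) cube([6750, 150, 2700]);
translate([0, 150, 0]) cube([150, 2700, 2700]);
translate([6600, 150, 0]) cube([150, 2700, 2700]);


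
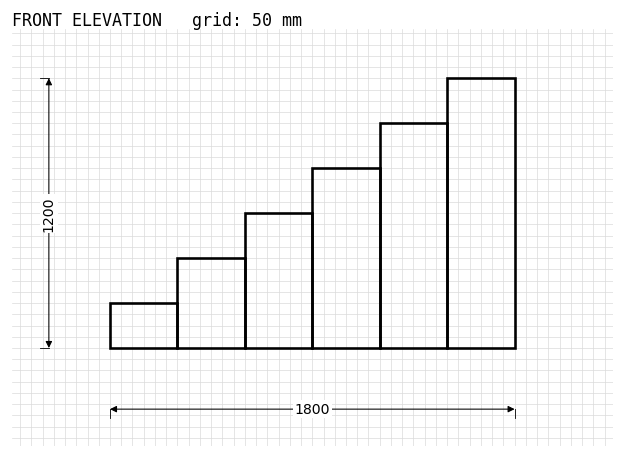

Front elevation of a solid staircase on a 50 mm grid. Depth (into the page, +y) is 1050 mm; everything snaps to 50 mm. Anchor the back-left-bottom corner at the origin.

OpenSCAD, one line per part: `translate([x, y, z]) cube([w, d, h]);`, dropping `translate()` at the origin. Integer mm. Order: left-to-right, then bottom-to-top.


cube([300, 1050, 200]);
translate([300, 0, 0]) cube([300, 1050, 400]);
translate([600, 0, 0]) cube([300, 1050, 600]);
translate([900, 0, 0]) cube([300, 1050, 800]);
translate([1200, 0, 0]) cube([300, 1050, 1000]);
translate([1500, 0, 0]) cube([300, 1050, 1200]);
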